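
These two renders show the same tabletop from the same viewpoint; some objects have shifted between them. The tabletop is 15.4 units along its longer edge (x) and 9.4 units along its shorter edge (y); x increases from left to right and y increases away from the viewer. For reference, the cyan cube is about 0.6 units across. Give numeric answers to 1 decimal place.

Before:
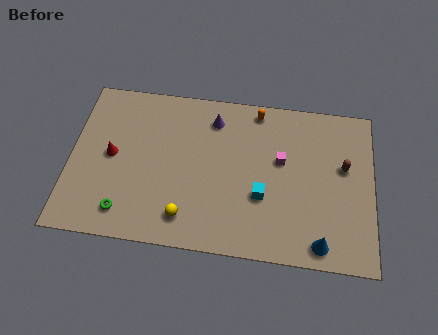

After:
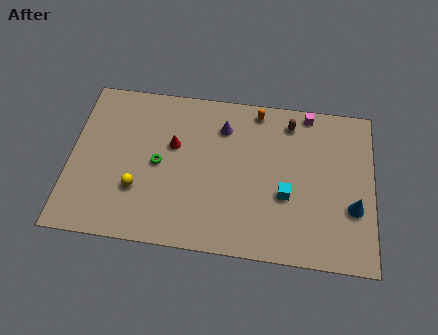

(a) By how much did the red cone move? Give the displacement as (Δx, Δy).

(3.1, 1.0)

The red cone was at about (2.1, 4.8) and moved to about (5.2, 5.8).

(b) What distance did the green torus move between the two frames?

3.4

The green torus moved from about (2.9, 1.6) to (4.5, 4.6), a distance of √(1.6² + 3.0²) ≈ 3.4.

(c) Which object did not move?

the orange capsule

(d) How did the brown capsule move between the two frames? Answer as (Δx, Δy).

(-2.8, 2.3)

From the two frames, the brown capsule sits at roughly (13.9, 5.6) before and (11.1, 7.9) after.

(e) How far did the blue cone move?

2.7

The blue cone was near (12.8, 1.1) before and (14.4, 3.3) after, so it travelled √(1.6² + 2.2²) ≈ 2.7 units.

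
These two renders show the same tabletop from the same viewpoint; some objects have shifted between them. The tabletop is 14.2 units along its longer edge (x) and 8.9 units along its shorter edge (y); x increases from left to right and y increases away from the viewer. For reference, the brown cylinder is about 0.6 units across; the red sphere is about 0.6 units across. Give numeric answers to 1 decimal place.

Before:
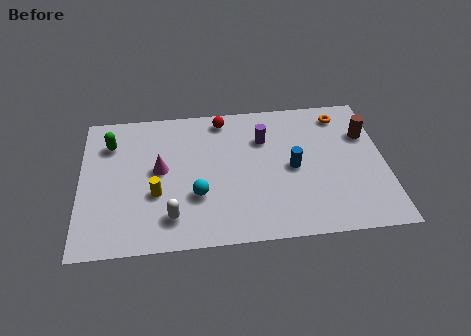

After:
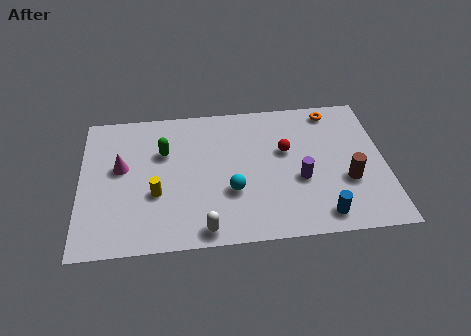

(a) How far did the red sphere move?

3.8

From (6.7, 7.8) to (9.6, 5.4), the red sphere covered √(2.9² + 2.4²) ≈ 3.8 units.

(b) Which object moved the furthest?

the red sphere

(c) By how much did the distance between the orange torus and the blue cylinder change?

+2.6

The distance was about 4.0 in the first image and 6.6 in the second, so they moved 2.6 units further apart.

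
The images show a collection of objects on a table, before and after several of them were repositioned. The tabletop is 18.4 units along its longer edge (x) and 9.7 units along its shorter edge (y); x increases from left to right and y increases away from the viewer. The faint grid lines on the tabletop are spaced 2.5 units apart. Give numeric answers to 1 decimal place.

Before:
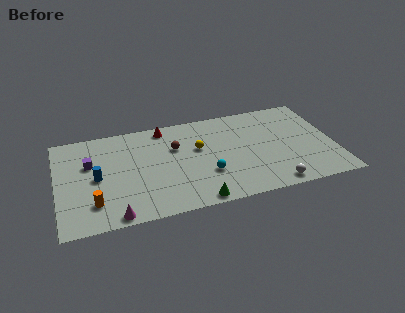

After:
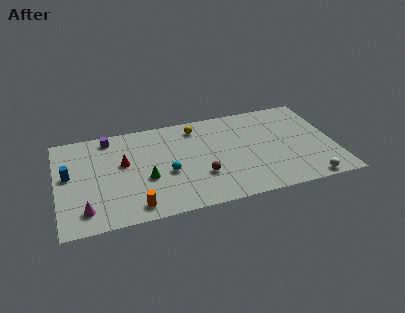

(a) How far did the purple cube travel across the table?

2.7

The purple cube was near (2.2, 6.2) before and (3.6, 8.5) after, so it travelled √(1.4² + 2.3²) ≈ 2.7 units.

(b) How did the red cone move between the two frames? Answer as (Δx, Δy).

(-2.9, -2.9)

From the two frames, the red cone sits at roughly (7.3, 8.6) before and (4.4, 5.7) after.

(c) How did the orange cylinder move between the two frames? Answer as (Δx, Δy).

(2.6, -1.0)

From the two frames, the orange cylinder sits at roughly (2.3, 2.3) before and (4.9, 1.3) after.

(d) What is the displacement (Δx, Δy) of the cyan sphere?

(-2.6, 0.8)

From the two frames, the cyan sphere sits at roughly (9.8, 3.2) before and (7.2, 4.0) after.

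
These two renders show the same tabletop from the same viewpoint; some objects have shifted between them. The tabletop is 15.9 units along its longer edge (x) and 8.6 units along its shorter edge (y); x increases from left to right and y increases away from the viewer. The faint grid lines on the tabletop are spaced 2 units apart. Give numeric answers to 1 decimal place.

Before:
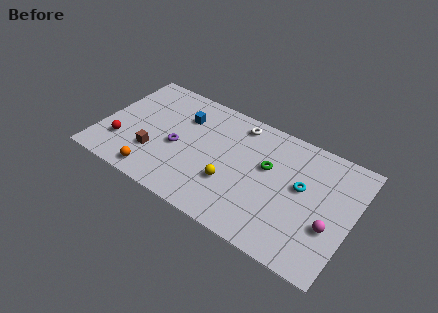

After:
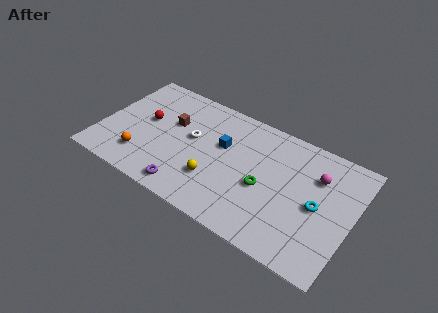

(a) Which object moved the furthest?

the white torus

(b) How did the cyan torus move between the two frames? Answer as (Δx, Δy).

(1.1, -0.8)

The cyan torus started near (12.7, 4.9) and ended near (13.8, 4.1).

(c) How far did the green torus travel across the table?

1.5

The green torus was near (10.5, 5.2) before and (10.5, 3.7) after, so it travelled √(0.0² + 1.5²) ≈ 1.5 units.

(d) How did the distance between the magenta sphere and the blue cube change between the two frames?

-4.3

Before: roughly 10.3 units apart; after: 6.0. That's 4.3 units closer together.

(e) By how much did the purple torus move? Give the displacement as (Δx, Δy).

(1.1, -2.7)

The purple torus started near (4.9, 3.8) and ended near (6.0, 1.1).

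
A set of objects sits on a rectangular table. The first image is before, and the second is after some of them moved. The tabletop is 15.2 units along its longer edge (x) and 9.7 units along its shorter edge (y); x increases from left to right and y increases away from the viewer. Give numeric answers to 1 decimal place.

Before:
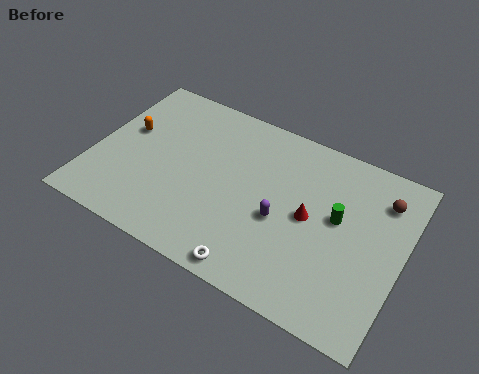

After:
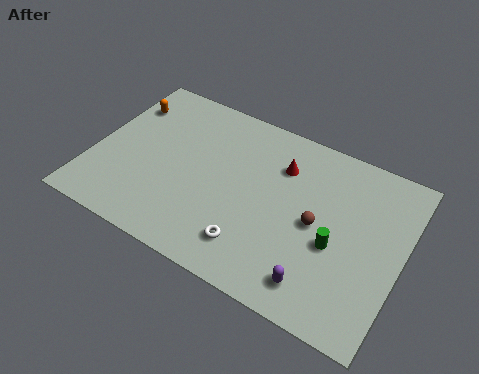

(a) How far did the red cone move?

2.8

The red cone moved from about (10.7, 4.9) to (9.0, 7.1), a distance of √(1.7² + 2.2²) ≈ 2.8.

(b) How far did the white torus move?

1.1

From (8.6, 0.9) to (8.3, 2.0), the white torus covered √(0.3² + 1.1²) ≈ 1.1 units.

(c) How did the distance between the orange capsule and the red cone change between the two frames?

-1.3

The distance was about 9.3 in the first image and 8.0 in the second, so they moved 1.3 units closer together.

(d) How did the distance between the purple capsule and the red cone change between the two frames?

+4.6

They were about 1.5 units apart before and 6.1 after — 4.6 units further apart.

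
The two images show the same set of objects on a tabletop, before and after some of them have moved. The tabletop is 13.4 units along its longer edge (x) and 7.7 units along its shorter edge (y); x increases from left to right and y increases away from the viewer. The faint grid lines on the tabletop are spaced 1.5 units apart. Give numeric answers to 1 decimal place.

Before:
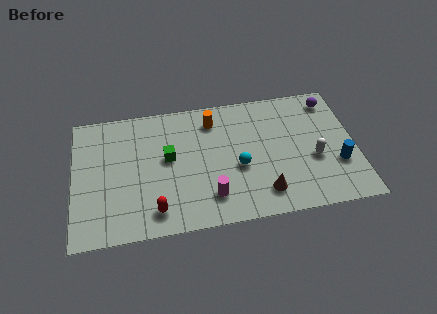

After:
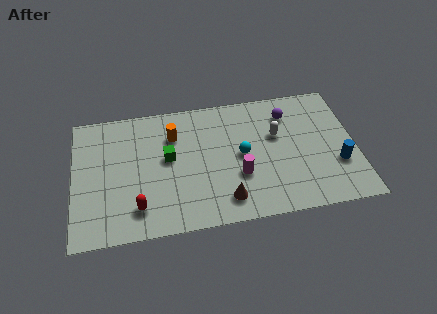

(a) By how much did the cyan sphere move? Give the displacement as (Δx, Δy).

(0.2, 0.7)

The cyan sphere started near (7.8, 3.2) and ended near (8.0, 3.9).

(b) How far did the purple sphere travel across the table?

2.2

The purple sphere was near (12.4, 6.5) before and (10.3, 6.0) after, so it travelled √(2.1² + 0.5²) ≈ 2.2 units.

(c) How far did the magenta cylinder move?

1.7

From (6.4, 1.7) to (7.8, 2.7), the magenta cylinder covered √(1.4² + 1.0²) ≈ 1.7 units.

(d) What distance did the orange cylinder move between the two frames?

2.0

The orange cylinder moved from about (6.7, 6.2) to (4.8, 5.6), a distance of √(1.9² + 0.6²) ≈ 2.0.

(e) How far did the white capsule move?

2.4

From (11.4, 3.1) to (9.7, 4.8), the white capsule covered √(1.7² + 1.7²) ≈ 2.4 units.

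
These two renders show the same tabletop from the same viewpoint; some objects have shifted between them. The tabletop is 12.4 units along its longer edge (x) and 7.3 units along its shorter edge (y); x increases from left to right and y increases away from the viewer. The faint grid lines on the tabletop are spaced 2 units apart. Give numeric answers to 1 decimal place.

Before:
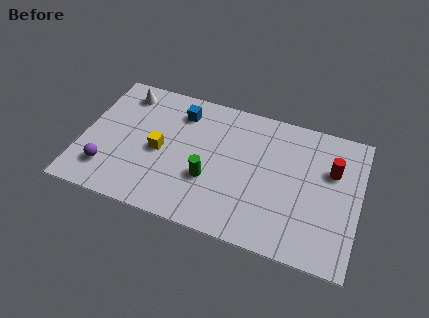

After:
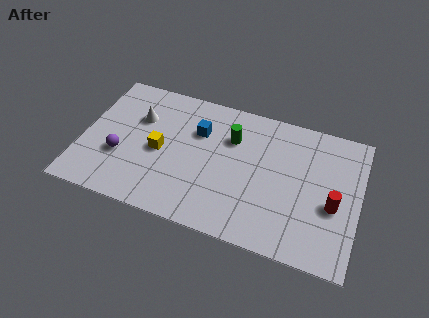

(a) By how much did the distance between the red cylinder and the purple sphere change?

-0.8

Before: roughly 10.3 units apart; after: 9.5. That's 0.8 units closer together.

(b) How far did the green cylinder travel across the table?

2.6

The green cylinder moved from about (5.8, 2.6) to (6.6, 5.1), a distance of √(0.8² + 2.5²) ≈ 2.6.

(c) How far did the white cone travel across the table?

1.4

From (1.6, 6.1) to (2.4, 4.9), the white cone covered √(0.8² + 1.2²) ≈ 1.4 units.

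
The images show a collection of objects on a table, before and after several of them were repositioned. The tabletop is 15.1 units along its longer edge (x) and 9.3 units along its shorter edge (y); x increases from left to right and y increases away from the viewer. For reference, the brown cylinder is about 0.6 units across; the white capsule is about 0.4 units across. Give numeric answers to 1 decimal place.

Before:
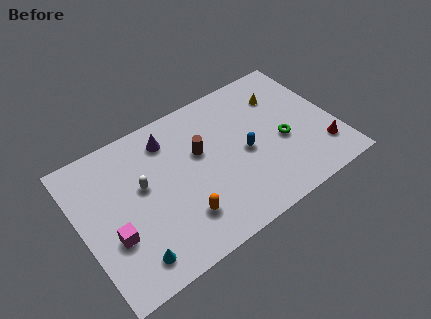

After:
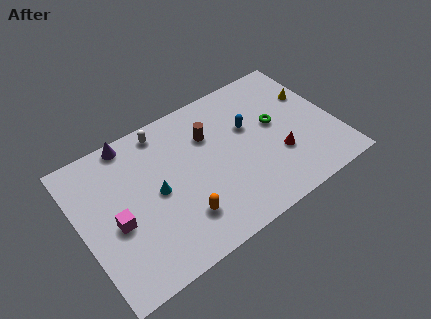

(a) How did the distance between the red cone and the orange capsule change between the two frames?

-2.4

Before: roughly 8.5 units apart; after: 6.1. That's 2.4 units closer together.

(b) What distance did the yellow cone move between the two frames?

1.9

The yellow cone moved from about (12.4, 6.9) to (14.1, 6.1), a distance of √(1.7² + 0.8²) ≈ 1.9.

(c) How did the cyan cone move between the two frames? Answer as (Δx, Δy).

(2.0, 3.1)

From the two frames, the cyan cone sits at roughly (2.4, 1.5) before and (4.4, 4.6) after.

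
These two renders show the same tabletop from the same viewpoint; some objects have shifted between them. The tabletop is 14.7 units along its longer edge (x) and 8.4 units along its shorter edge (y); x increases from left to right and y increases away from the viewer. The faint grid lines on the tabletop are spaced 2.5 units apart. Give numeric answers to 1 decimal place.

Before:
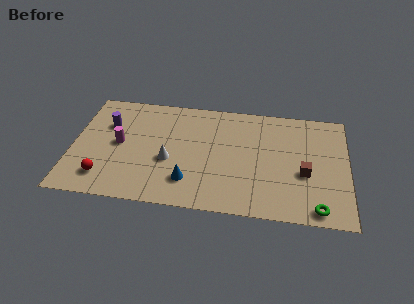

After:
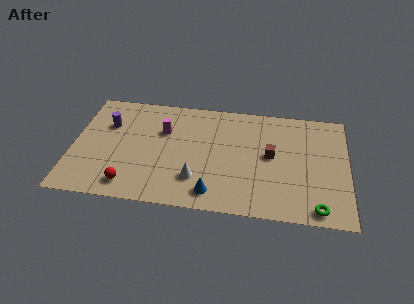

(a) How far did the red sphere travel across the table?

1.5

The red sphere moved from about (1.8, 1.7) to (3.2, 1.3), a distance of √(1.4² + 0.4²) ≈ 1.5.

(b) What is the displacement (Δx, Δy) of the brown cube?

(-1.8, 1.1)

From the two frames, the brown cube sits at roughly (12.4, 3.4) before and (10.6, 4.5) after.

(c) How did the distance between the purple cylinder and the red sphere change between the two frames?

+0.6

The distance was about 4.0 in the first image and 4.6 in the second, so they moved 0.6 units further apart.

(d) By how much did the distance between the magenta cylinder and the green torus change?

-1.6

The distance was about 11.1 in the first image and 9.5 in the second, so they moved 1.6 units closer together.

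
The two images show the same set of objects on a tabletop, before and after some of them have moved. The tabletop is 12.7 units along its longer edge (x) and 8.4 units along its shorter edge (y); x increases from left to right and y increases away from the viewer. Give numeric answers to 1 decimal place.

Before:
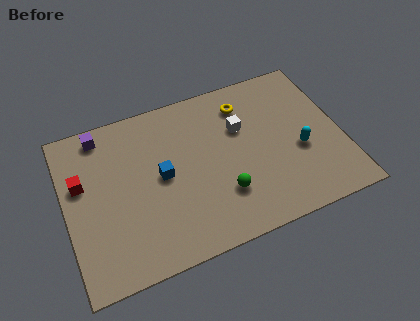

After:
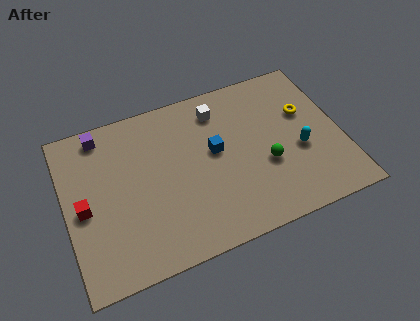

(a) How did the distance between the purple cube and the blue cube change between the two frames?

+1.7

They were about 4.0 units apart before and 5.7 after — 1.7 units further apart.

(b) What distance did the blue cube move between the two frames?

2.5

From (4.4, 4.3) to (6.9, 4.7), the blue cube covered √(2.5² + 0.4²) ≈ 2.5 units.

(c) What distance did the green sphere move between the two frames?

2.2

The green sphere moved from about (7.0, 2.4) to (9.1, 3.2), a distance of √(2.1² + 0.8²) ≈ 2.2.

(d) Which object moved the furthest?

the yellow torus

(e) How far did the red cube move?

1.3

The red cube was near (0.8, 5.2) before and (0.8, 3.9) after, so it travelled √(0.0² + 1.3²) ≈ 1.3 units.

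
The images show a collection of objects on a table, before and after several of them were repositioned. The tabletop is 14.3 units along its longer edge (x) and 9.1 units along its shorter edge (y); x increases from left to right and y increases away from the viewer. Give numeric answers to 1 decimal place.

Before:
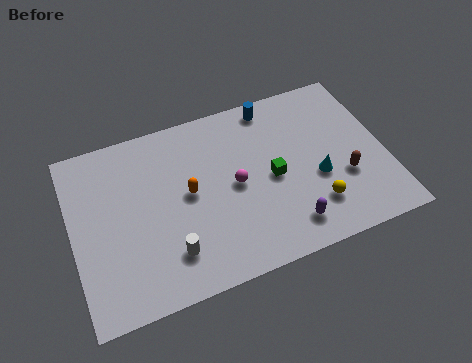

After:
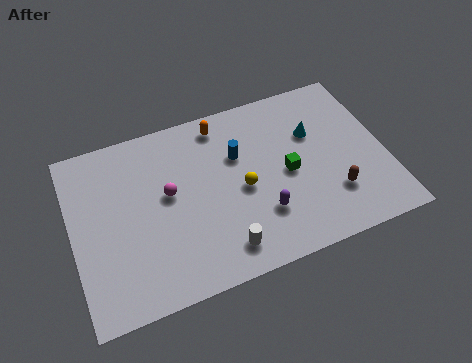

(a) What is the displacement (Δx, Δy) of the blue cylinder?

(-1.8, -2.1)

The blue cylinder started near (9.5, 8.1) and ended near (7.7, 6.0).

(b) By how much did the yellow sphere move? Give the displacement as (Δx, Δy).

(-3.1, 2.0)

From the two frames, the yellow sphere sits at roughly (10.8, 2.2) before and (7.7, 4.2) after.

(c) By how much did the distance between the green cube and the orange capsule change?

+0.7

The distance was about 3.8 in the first image and 4.5 in the second, so they moved 0.7 units further apart.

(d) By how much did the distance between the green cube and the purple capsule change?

-0.5

The distance was about 2.7 in the first image and 2.2 in the second, so they moved 0.5 units closer together.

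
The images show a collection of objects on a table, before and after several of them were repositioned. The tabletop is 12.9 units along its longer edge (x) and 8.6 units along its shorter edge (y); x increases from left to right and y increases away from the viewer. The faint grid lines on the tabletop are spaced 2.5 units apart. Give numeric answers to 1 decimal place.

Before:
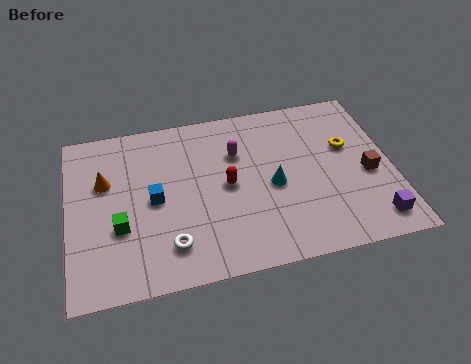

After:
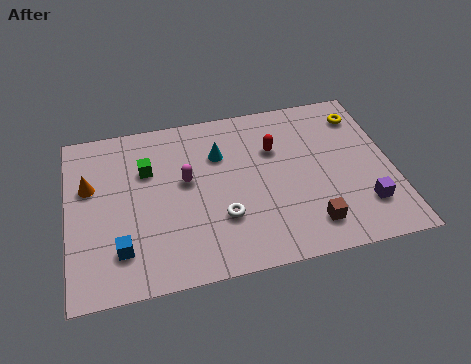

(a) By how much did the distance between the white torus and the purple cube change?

-2.4

Before: roughly 8.0 units apart; after: 5.6. That's 2.4 units closer together.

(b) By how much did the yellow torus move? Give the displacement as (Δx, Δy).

(0.7, 1.6)

The yellow torus started near (11.2, 5.3) and ended near (11.9, 6.9).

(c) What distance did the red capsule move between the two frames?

2.5

The red capsule was near (6.3, 4.3) before and (8.3, 5.8) after, so it travelled √(2.0² + 1.5²) ≈ 2.5 units.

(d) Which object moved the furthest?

the brown cube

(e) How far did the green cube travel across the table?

3.0

From (2.0, 3.1) to (3.2, 5.8), the green cube covered √(1.2² + 2.7²) ≈ 3.0 units.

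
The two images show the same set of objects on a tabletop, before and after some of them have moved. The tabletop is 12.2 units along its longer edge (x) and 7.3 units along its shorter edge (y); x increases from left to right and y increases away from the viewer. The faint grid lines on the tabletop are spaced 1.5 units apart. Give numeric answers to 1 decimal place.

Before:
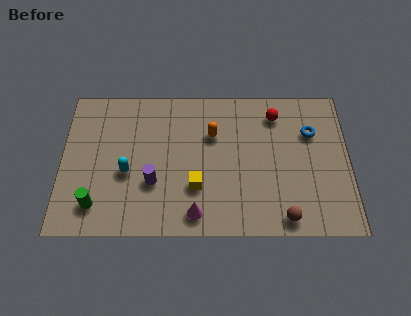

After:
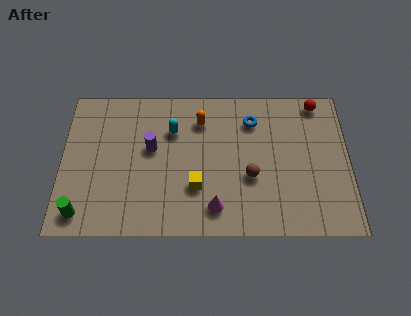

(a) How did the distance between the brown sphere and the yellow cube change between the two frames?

-1.6

They were about 4.0 units apart before and 2.4 after — 1.6 units closer together.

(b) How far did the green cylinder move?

0.7

From (1.5, 1.4) to (0.9, 1.0), the green cylinder covered √(0.6² + 0.4²) ≈ 0.7 units.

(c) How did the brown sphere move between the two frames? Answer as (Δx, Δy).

(-1.4, 2.0)

The brown sphere started near (9.4, 0.8) and ended near (8.0, 2.8).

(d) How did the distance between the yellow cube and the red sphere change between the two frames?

+1.7

The distance was about 5.0 in the first image and 6.7 in the second, so they moved 1.7 units further apart.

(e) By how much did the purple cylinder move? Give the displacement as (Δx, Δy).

(-0.1, 1.7)

The purple cylinder started near (3.9, 2.5) and ended near (3.8, 4.2).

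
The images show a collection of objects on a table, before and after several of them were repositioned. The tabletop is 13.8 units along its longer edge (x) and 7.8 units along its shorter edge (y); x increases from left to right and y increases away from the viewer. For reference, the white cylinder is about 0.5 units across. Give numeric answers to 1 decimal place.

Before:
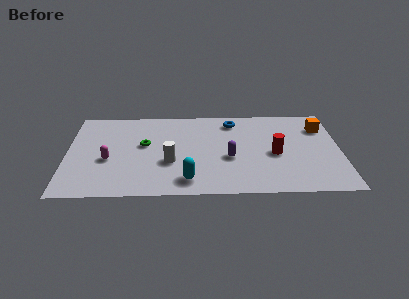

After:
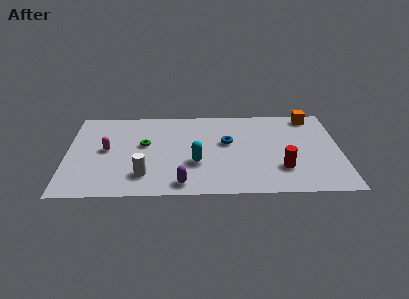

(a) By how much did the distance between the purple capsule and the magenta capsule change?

-1.2

They were about 6.1 units apart before and 4.9 after — 1.2 units closer together.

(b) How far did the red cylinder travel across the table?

1.3

From (10.5, 3.5) to (10.8, 2.2), the red cylinder covered √(0.3² + 1.3²) ≈ 1.3 units.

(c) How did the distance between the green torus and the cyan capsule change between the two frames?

-0.8

The distance was about 3.9 in the first image and 3.1 in the second, so they moved 0.8 units closer together.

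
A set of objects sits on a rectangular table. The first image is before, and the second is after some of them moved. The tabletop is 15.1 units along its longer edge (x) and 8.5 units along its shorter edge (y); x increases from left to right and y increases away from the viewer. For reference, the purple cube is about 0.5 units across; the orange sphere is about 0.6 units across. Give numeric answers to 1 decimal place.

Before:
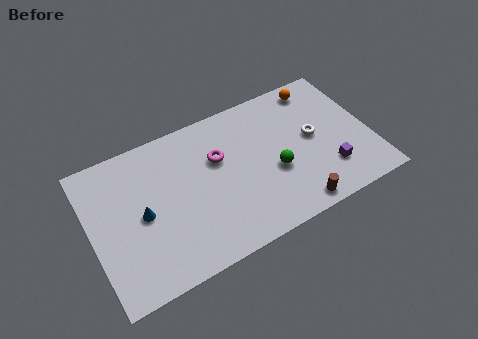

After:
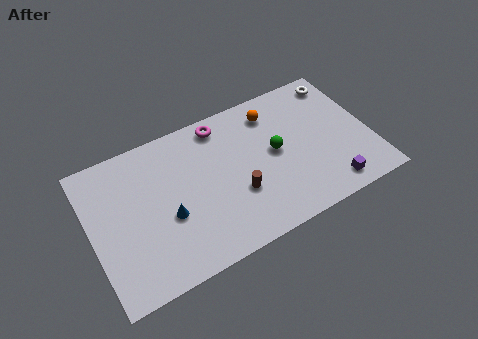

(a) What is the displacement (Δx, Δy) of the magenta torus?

(0.4, 1.9)

From the two frames, the magenta torus sits at roughly (7.0, 5.5) before and (7.4, 7.4) after.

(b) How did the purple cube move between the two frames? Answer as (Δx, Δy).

(-0.1, -1.0)

From the two frames, the purple cube sits at roughly (12.6, 2.2) before and (12.5, 1.2) after.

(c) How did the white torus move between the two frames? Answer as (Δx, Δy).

(1.9, 2.8)

From the two frames, the white torus sits at roughly (12.1, 4.5) before and (14.0, 7.3) after.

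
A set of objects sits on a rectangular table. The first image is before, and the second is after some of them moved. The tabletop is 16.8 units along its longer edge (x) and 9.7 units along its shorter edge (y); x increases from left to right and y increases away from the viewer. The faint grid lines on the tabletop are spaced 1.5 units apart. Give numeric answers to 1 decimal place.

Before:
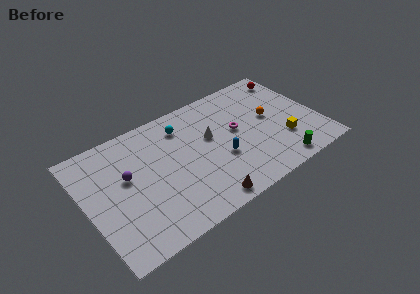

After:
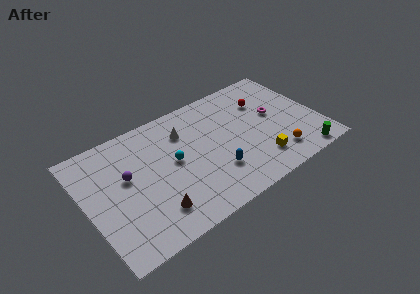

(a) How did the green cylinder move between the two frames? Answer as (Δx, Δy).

(1.7, -0.2)

The green cylinder started near (13.3, 1.1) and ended near (15.0, 0.9).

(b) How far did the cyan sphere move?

2.7

The cyan sphere was near (7.4, 7.7) before and (6.3, 5.2) after, so it travelled √(1.1² + 2.5²) ≈ 2.7 units.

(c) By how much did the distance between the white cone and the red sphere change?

-1.1

The distance was about 7.0 in the first image and 5.9 in the second, so they moved 1.1 units closer together.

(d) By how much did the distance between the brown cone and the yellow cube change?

+1.1

They were about 6.6 units apart before and 7.7 after — 1.1 units further apart.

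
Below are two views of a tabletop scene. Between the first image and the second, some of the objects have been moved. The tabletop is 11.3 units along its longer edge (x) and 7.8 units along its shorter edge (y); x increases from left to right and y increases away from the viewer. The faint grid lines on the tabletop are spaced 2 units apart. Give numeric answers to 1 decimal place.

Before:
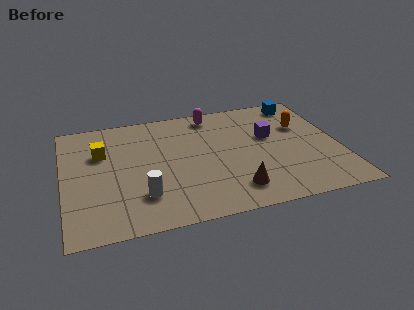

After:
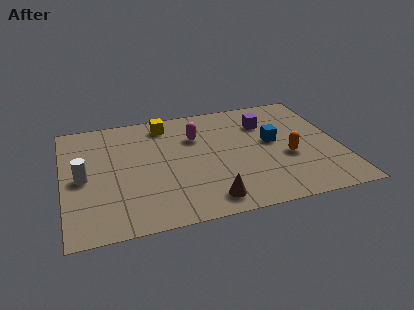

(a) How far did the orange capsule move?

2.2

The orange capsule moved from about (9.9, 5.1) to (9.1, 3.1), a distance of √(0.8² + 2.0²) ≈ 2.2.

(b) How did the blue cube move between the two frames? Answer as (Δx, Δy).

(-1.4, -2.5)

From the two frames, the blue cube sits at roughly (10.0, 6.8) before and (8.6, 4.3) after.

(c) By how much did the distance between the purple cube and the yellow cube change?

-2.7

Before: roughly 6.9 units apart; after: 4.2. That's 2.7 units closer together.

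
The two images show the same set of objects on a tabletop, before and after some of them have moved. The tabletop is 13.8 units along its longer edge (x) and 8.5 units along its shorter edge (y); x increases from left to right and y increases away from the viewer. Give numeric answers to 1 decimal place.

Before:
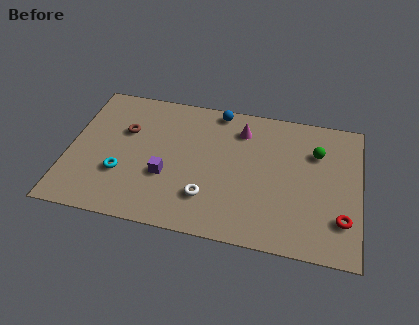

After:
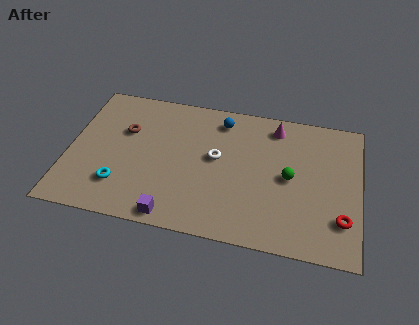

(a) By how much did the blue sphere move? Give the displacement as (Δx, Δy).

(0.2, -0.6)

The blue sphere started near (6.9, 7.7) and ended near (7.1, 7.1).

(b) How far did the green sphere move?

2.2

The green sphere moved from about (11.7, 6.0) to (10.5, 4.2), a distance of √(1.2² + 1.8²) ≈ 2.2.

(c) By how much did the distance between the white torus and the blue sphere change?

-3.1

They were about 5.5 units apart before and 2.4 after — 3.1 units closer together.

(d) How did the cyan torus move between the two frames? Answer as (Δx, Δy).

(0.0, -0.7)

From the two frames, the cyan torus sits at roughly (2.6, 2.8) before and (2.6, 2.1) after.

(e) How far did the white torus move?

2.5

From (6.7, 2.2) to (7.0, 4.7), the white torus covered √(0.3² + 2.5²) ≈ 2.5 units.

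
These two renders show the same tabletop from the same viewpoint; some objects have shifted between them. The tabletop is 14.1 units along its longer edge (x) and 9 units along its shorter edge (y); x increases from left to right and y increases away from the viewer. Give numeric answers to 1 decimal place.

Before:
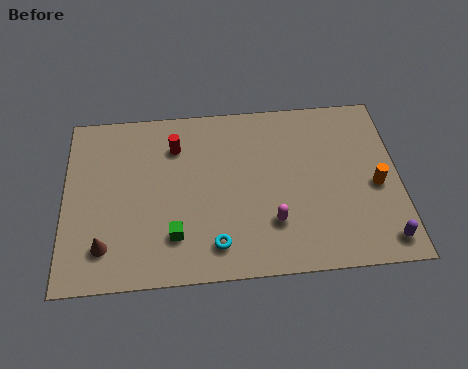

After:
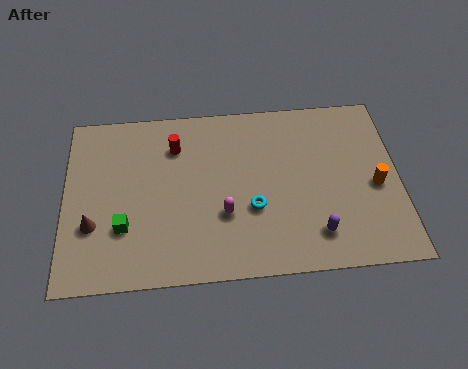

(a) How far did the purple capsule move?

2.9

From (13.3, 1.2) to (10.5, 1.8), the purple capsule covered √(2.8² + 0.6²) ≈ 2.9 units.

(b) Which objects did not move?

the orange cylinder and the red cylinder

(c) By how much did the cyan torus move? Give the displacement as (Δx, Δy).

(1.6, 1.7)

From the two frames, the cyan torus sits at roughly (6.3, 1.6) before and (7.9, 3.3) after.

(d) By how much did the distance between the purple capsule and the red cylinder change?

-2.6

Before: roughly 10.3 units apart; after: 7.7. That's 2.6 units closer together.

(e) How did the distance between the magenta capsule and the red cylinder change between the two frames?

-1.7

They were about 5.9 units apart before and 4.2 after — 1.7 units closer together.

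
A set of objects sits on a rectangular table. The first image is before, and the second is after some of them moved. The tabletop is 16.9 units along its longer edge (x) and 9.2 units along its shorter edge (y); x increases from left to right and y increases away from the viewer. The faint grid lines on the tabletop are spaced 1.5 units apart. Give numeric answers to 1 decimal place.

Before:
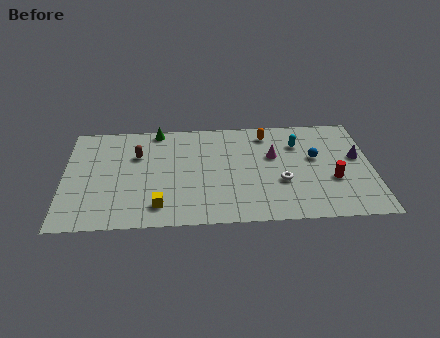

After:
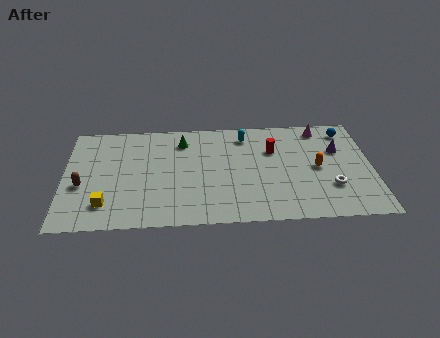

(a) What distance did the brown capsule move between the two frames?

3.9

The brown capsule was near (4.0, 6.2) before and (1.0, 3.7) after, so it travelled √(3.0² + 2.5²) ≈ 3.9 units.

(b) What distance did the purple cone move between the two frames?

1.2

The purple cone moved from about (16.1, 5.3) to (15.1, 6.0), a distance of √(1.0² + 0.7²) ≈ 1.2.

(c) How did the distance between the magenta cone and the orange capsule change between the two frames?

+1.5

They were about 2.0 units apart before and 3.5 after — 1.5 units further apart.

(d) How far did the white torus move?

2.8

The white torus was near (11.9, 3.4) before and (14.6, 2.8) after, so it travelled √(2.7² + 0.6²) ≈ 2.8 units.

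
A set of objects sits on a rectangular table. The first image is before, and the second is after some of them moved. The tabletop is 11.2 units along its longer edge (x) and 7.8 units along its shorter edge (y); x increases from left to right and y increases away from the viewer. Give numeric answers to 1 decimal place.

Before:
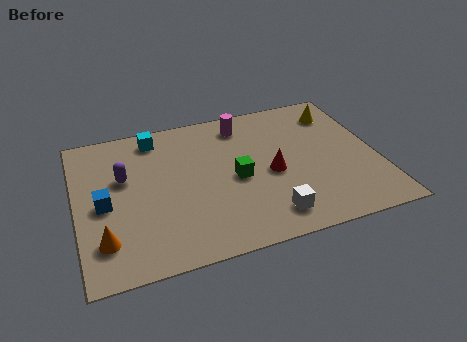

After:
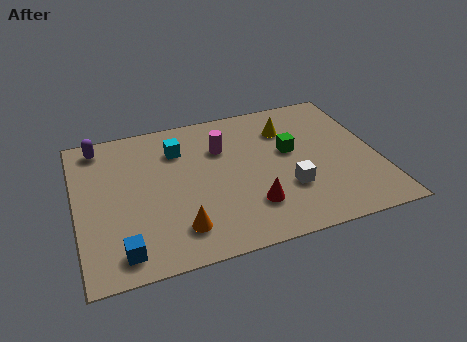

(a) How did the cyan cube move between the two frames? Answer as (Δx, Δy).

(0.8, -0.9)

From the two frames, the cyan cube sits at roughly (3.1, 6.7) before and (3.9, 5.8) after.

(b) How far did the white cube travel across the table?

1.4

The white cube was near (6.9, 1.3) before and (7.7, 2.5) after, so it travelled √(0.8² + 1.2²) ≈ 1.4 units.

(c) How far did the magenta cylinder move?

1.4

From (6.4, 6.5) to (5.5, 5.4), the magenta cylinder covered √(0.9² + 1.1²) ≈ 1.4 units.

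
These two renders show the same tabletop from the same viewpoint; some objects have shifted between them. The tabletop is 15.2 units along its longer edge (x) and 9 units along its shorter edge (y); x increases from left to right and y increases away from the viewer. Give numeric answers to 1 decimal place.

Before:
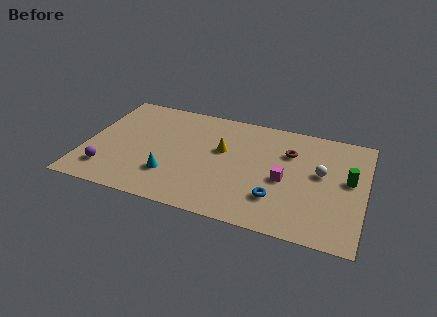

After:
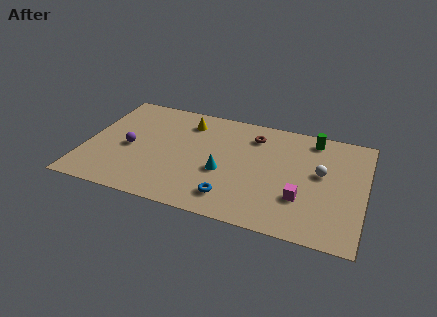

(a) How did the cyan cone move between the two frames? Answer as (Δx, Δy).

(2.8, 1.1)

The cyan cone was at about (4.8, 2.5) and moved to about (7.6, 3.6).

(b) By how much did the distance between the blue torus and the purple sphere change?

-2.9

The distance was about 9.2 in the first image and 6.3 in the second, so they moved 2.9 units closer together.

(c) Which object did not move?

the white sphere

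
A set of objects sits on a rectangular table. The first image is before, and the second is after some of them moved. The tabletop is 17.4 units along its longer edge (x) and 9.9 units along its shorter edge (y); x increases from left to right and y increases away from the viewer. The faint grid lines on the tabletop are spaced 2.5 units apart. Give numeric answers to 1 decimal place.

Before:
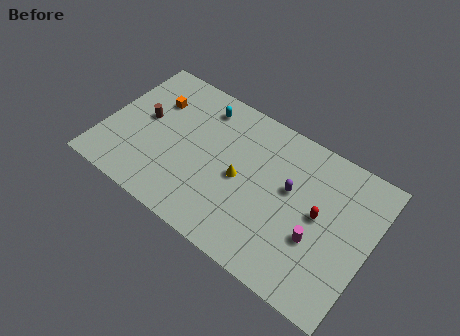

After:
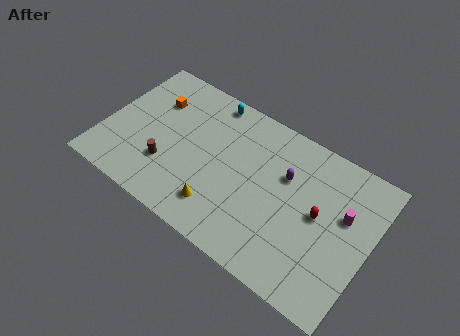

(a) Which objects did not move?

the red capsule and the orange cube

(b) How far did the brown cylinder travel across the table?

3.1

From (2.4, 5.4) to (4.4, 3.0), the brown cylinder covered √(2.0² + 2.4²) ≈ 3.1 units.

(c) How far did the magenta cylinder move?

2.9

The magenta cylinder was near (14.2, 3.6) before and (15.6, 6.1) after, so it travelled √(1.4² + 2.5²) ≈ 2.9 units.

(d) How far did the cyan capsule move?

0.8

The cyan capsule was near (5.8, 8.2) before and (6.2, 8.9) after, so it travelled √(0.4² + 0.7²) ≈ 0.8 units.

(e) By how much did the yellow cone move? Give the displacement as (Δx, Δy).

(-0.9, -2.6)

From the two frames, the yellow cone sits at roughly (9.0, 4.7) before and (8.1, 2.1) after.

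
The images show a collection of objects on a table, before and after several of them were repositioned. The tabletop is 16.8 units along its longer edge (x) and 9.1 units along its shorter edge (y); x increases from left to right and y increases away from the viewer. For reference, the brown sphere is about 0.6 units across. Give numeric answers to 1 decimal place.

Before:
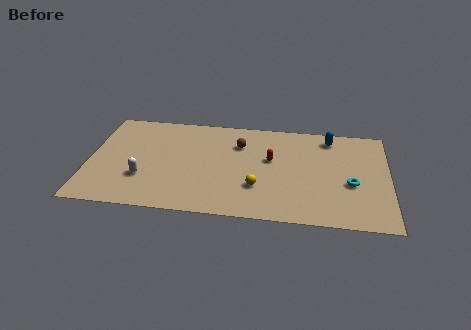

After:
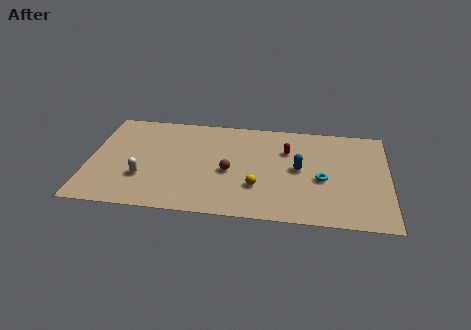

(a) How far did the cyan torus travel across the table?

1.6

The cyan torus was near (14.7, 3.7) before and (13.1, 3.9) after, so it travelled √(1.6² + 0.2²) ≈ 1.6 units.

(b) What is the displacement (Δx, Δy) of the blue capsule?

(-1.7, -3.1)

The blue capsule was at about (13.5, 7.8) and moved to about (11.8, 4.7).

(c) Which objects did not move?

the white capsule and the yellow sphere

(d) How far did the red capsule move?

1.3

The red capsule was near (10.2, 5.4) before and (11.1, 6.3) after, so it travelled √(0.9² + 0.9²) ≈ 1.3 units.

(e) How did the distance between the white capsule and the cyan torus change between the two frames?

-1.6

The distance was about 11.6 in the first image and 10.0 in the second, so they moved 1.6 units closer together.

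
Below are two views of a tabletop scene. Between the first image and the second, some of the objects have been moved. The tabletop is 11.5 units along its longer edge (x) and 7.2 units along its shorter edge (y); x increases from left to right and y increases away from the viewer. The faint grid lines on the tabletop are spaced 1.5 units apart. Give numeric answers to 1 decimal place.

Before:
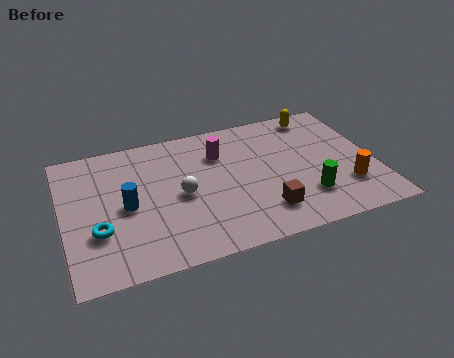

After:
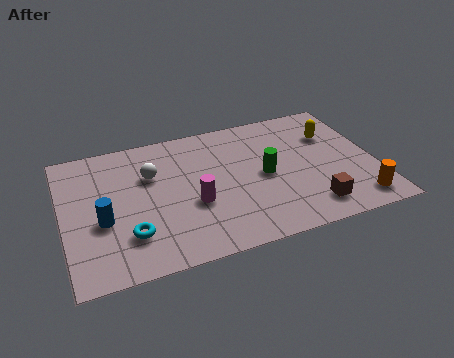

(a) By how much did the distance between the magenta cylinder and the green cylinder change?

-1.6

They were about 4.4 units apart before and 2.8 after — 1.6 units closer together.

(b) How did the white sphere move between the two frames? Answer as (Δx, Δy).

(-1.0, 1.4)

From the two frames, the white sphere sits at roughly (4.3, 3.4) before and (3.3, 4.8) after.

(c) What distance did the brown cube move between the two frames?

1.7

The brown cube moved from about (7.2, 1.6) to (8.9, 1.3), a distance of √(1.7² + 0.3²) ≈ 1.7.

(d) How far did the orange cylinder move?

0.9

The orange cylinder moved from about (10.3, 2.0) to (10.6, 1.1), a distance of √(0.3² + 0.9²) ≈ 0.9.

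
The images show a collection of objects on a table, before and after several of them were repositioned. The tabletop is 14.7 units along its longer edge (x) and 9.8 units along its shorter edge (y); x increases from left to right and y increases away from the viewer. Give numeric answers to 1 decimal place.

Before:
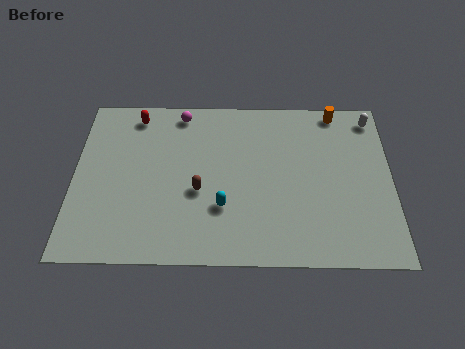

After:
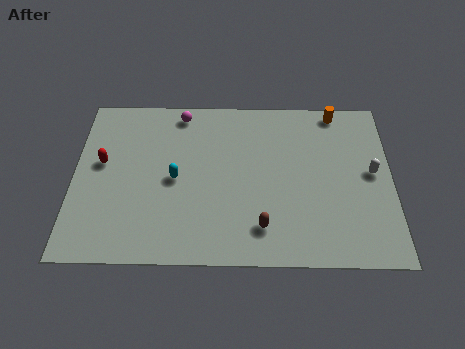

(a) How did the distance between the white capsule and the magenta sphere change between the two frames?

+0.6

The distance was about 9.0 in the first image and 9.6 in the second, so they moved 0.6 units further apart.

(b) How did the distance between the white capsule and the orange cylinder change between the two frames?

+2.3

They were about 1.7 units apart before and 4.0 after — 2.3 units further apart.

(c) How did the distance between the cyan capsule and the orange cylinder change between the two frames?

+0.7

They were about 7.9 units apart before and 8.6 after — 0.7 units further apart.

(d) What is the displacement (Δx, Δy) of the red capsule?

(-1.5, -2.9)

The red capsule was at about (2.8, 8.5) and moved to about (1.3, 5.6).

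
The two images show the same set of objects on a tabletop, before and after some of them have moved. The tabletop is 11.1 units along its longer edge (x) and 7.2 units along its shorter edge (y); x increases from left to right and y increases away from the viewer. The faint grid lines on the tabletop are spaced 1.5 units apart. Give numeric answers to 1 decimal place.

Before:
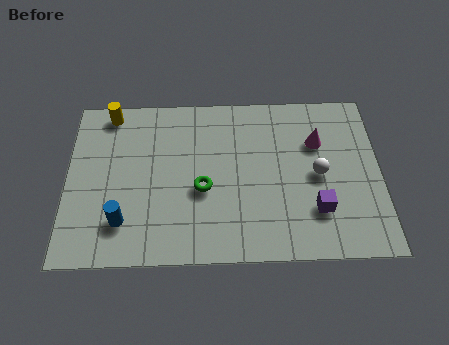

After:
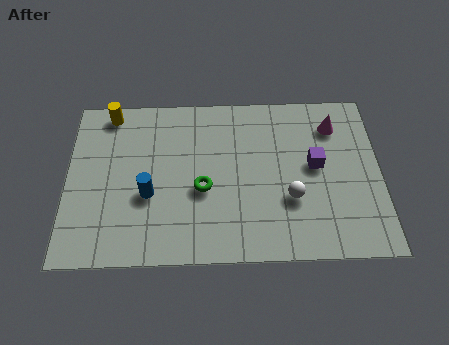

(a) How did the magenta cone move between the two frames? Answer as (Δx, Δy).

(0.6, 0.7)

The magenta cone was at about (8.9, 4.9) and moved to about (9.5, 5.6).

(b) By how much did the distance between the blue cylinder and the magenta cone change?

-0.4

They were about 7.6 units apart before and 7.2 after — 0.4 units closer together.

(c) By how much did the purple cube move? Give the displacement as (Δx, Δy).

(0.0, 1.9)

The purple cube was at about (8.8, 2.0) and moved to about (8.8, 3.9).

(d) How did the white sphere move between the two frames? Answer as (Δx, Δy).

(-1.0, -1.0)

The white sphere started near (8.9, 3.5) and ended near (7.9, 2.5).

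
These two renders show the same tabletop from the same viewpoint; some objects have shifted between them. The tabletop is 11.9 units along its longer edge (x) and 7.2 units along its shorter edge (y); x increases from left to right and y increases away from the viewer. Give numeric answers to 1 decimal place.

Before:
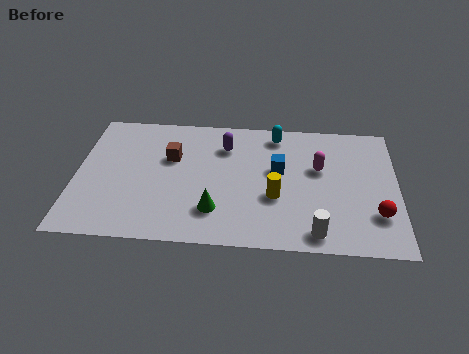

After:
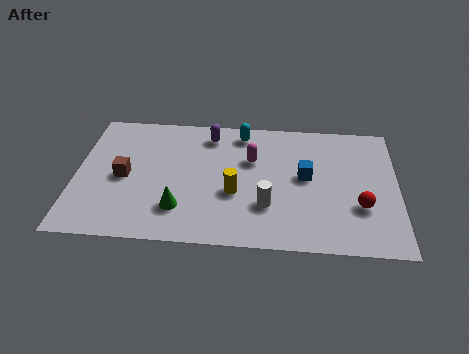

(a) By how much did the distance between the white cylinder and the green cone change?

-0.6

Before: roughly 3.8 units apart; after: 3.2. That's 0.6 units closer together.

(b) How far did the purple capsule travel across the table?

0.8

The purple capsule was near (5.5, 5.4) before and (4.9, 6.0) after, so it travelled √(0.6² + 0.6²) ≈ 0.8 units.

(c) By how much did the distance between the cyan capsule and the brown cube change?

+0.9

They were about 4.2 units apart before and 5.1 after — 0.9 units further apart.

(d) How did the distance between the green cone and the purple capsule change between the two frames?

+0.7

They were about 3.6 units apart before and 4.3 after — 0.7 units further apart.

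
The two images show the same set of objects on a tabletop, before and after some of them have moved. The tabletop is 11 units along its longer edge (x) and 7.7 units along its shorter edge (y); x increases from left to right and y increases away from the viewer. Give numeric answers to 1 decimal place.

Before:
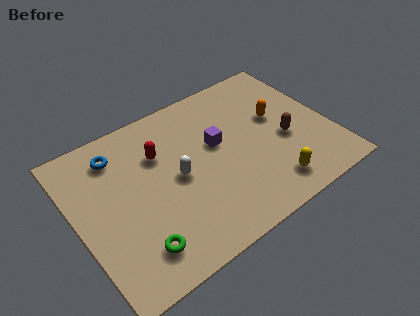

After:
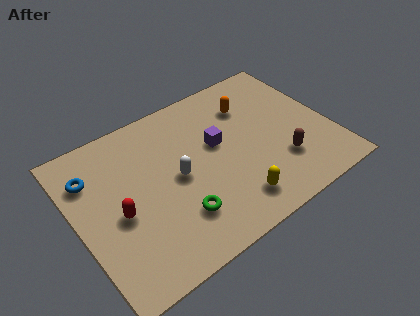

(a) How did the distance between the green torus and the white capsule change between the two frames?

-1.4

They were about 3.2 units apart before and 1.8 after — 1.4 units closer together.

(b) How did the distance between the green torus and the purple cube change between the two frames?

-1.8

The distance was about 5.1 in the first image and 3.3 in the second, so they moved 1.8 units closer together.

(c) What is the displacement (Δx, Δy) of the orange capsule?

(-1.0, 1.2)

From the two frames, the orange capsule sits at roughly (8.9, 4.5) before and (7.9, 5.7) after.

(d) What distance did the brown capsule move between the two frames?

1.1

The brown capsule moved from about (9.0, 3.2) to (8.6, 2.2), a distance of √(0.4² + 1.0²) ≈ 1.1.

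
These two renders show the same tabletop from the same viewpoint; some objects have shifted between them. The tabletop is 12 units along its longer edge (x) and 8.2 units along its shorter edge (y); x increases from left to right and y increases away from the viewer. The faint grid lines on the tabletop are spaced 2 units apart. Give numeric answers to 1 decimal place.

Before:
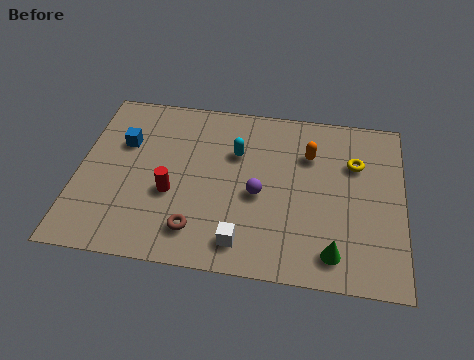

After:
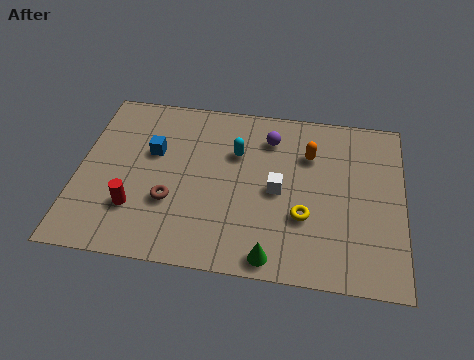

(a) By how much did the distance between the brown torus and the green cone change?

-0.7

They were about 5.0 units apart before and 4.3 after — 0.7 units closer together.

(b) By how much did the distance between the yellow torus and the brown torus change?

-2.1

The distance was about 7.0 in the first image and 4.9 in the second, so they moved 2.1 units closer together.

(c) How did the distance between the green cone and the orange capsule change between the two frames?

+0.5

The distance was about 4.6 in the first image and 5.1 in the second, so they moved 0.5 units further apart.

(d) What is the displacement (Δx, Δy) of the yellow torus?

(-1.8, -2.8)

The yellow torus was at about (10.2, 5.6) and moved to about (8.4, 2.8).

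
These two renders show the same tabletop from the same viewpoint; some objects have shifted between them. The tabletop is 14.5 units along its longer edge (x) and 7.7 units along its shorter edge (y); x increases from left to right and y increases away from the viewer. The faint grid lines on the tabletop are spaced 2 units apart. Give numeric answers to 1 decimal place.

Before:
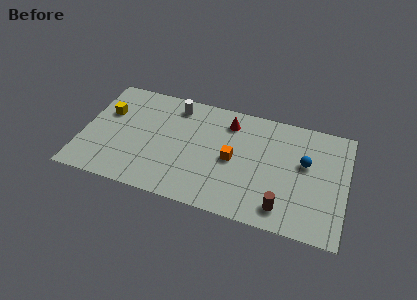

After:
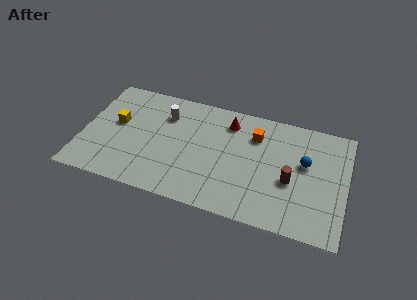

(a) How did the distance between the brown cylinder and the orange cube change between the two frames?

-0.5

They were about 3.8 units apart before and 3.3 after — 0.5 units closer together.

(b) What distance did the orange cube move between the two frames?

2.3

The orange cube moved from about (8.3, 3.7) to (9.4, 5.7), a distance of √(1.1² + 2.0²) ≈ 2.3.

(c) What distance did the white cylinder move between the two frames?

0.9

The white cylinder moved from about (4.9, 6.5) to (4.4, 5.7), a distance of √(0.5² + 0.8²) ≈ 0.9.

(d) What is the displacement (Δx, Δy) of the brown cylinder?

(0.3, 1.9)

From the two frames, the brown cylinder sits at roughly (11.2, 1.3) before and (11.5, 3.2) after.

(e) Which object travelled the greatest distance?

the orange cube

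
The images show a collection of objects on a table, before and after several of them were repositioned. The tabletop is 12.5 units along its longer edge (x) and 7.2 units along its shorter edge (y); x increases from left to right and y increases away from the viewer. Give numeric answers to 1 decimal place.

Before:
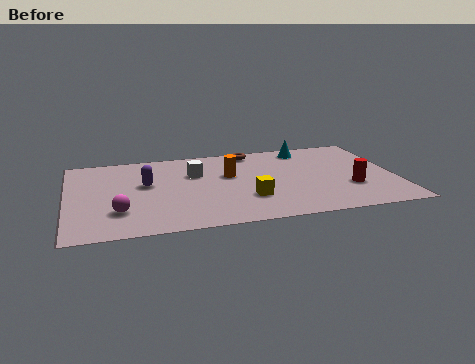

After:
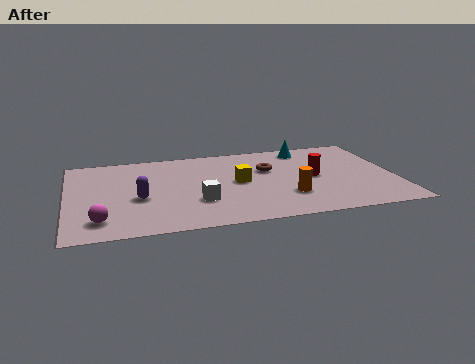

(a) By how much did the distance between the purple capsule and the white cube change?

+0.3

Before: roughly 2.0 units apart; after: 2.3. That's 0.3 units further apart.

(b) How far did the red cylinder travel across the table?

1.8

The red cylinder was near (10.7, 2.4) before and (9.4, 3.6) after, so it travelled √(1.3² + 1.2²) ≈ 1.8 units.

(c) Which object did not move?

the cyan cone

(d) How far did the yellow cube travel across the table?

1.5

From (6.8, 2.2) to (6.5, 3.7), the yellow cube covered √(0.3² + 1.5²) ≈ 1.5 units.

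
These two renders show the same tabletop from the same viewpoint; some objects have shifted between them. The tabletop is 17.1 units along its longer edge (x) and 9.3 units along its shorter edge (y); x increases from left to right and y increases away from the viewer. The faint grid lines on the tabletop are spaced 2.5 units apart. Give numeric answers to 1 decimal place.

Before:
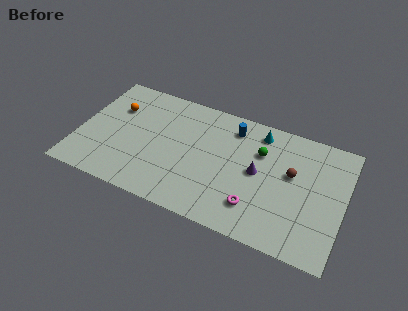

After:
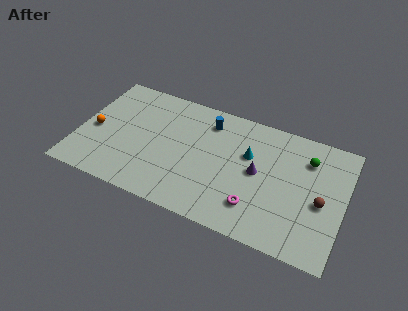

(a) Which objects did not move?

the magenta torus and the purple cone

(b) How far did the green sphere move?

3.1

The green sphere was near (11.6, 6.4) before and (14.6, 7.0) after, so it travelled √(3.0² + 0.6²) ≈ 3.1 units.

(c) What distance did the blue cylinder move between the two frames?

1.6

The blue cylinder was near (9.7, 7.6) before and (8.1, 7.5) after, so it travelled √(1.6² + 0.1²) ≈ 1.6 units.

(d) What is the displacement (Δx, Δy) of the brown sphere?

(2.0, -1.4)

The brown sphere started near (13.7, 5.5) and ended near (15.7, 4.1).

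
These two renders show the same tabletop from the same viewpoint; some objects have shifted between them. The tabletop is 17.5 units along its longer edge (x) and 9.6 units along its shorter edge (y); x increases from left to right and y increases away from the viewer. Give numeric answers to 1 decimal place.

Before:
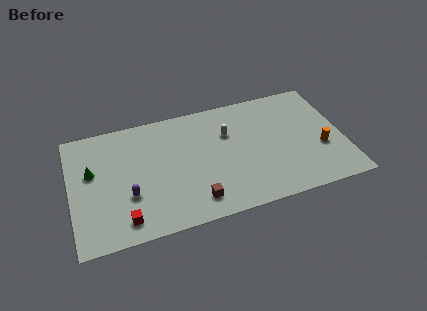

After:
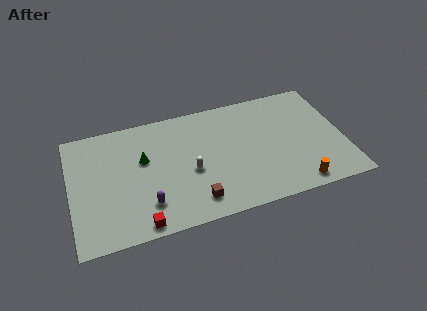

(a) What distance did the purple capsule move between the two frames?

1.5

The purple capsule moved from about (3.6, 3.3) to (4.7, 2.3), a distance of √(1.1² + 1.0²) ≈ 1.5.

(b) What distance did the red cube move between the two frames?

1.2

The red cube moved from about (3.2, 1.5) to (4.2, 0.9), a distance of √(1.0² + 0.6²) ≈ 1.2.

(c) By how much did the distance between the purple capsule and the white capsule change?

-3.9

They were about 7.3 units apart before and 3.4 after — 3.9 units closer together.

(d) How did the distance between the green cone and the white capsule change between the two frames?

-5.4

Before: roughly 8.8 units apart; after: 3.4. That's 5.4 units closer together.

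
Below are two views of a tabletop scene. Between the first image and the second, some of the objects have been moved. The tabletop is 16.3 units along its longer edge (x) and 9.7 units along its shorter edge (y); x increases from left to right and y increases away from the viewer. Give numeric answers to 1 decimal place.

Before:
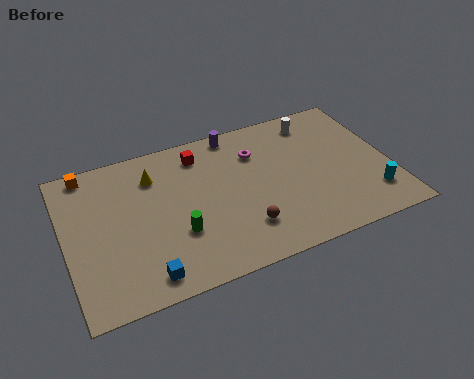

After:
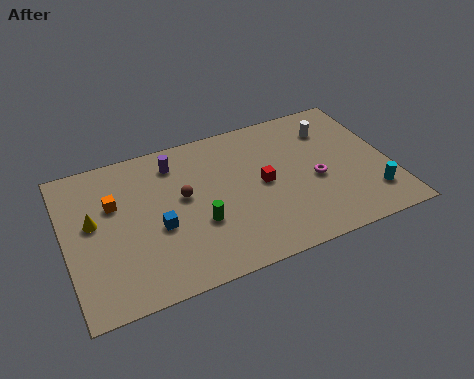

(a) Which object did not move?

the cyan cylinder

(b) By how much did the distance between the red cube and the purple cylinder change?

+3.1

Before: roughly 2.1 units apart; after: 5.2. That's 3.1 units further apart.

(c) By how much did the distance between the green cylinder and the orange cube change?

-1.9

They were about 6.8 units apart before and 4.9 after — 1.9 units closer together.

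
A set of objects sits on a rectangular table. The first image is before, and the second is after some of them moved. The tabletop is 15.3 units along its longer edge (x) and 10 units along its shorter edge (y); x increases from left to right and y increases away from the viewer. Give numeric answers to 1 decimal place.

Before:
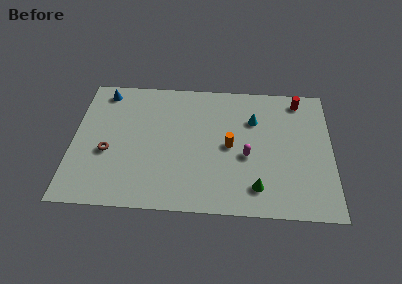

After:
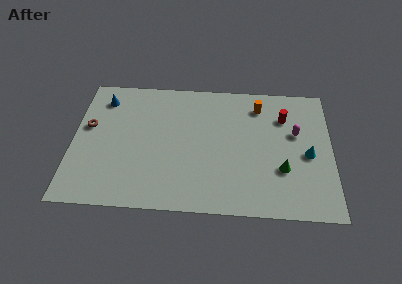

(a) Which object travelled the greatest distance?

the cyan cone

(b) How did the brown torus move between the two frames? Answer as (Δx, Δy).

(-1.2, 1.9)

The brown torus was at about (2.1, 4.0) and moved to about (0.9, 5.9).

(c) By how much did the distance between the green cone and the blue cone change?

+0.3

Before: roughly 11.4 units apart; after: 11.7. That's 0.3 units further apart.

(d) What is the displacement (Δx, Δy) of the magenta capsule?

(2.9, 1.9)

The magenta capsule started near (10.3, 4.2) and ended near (13.2, 6.1).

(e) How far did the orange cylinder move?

3.6

From (9.3, 4.9) to (11.0, 8.1), the orange cylinder covered √(1.7² + 3.2²) ≈ 3.6 units.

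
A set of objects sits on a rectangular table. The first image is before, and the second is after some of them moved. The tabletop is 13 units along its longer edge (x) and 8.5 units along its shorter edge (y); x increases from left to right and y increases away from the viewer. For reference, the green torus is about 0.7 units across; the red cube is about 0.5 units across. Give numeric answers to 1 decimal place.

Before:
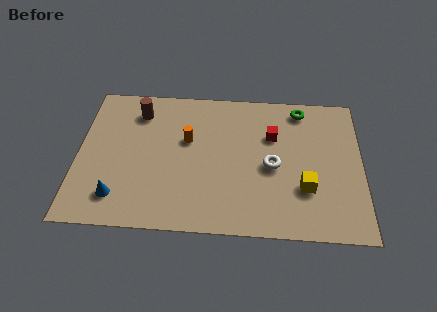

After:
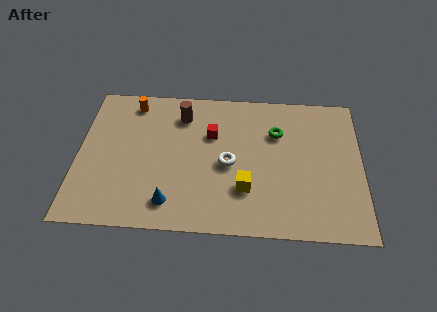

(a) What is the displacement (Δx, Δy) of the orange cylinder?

(-2.6, 2.1)

The orange cylinder was at about (5.0, 5.2) and moved to about (2.4, 7.3).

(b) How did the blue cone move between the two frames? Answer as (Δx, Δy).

(2.4, -0.2)

From the two frames, the blue cone sits at roughly (1.9, 1.7) before and (4.3, 1.5) after.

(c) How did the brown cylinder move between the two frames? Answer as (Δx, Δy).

(2.0, -0.1)

The brown cylinder started near (2.7, 6.8) and ended near (4.7, 6.7).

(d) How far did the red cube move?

2.8

The red cube was near (8.9, 5.7) before and (6.1, 5.6) after, so it travelled √(2.8² + 0.1²) ≈ 2.8 units.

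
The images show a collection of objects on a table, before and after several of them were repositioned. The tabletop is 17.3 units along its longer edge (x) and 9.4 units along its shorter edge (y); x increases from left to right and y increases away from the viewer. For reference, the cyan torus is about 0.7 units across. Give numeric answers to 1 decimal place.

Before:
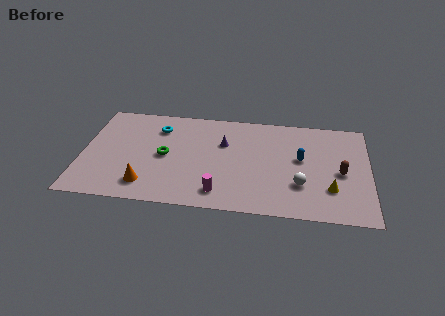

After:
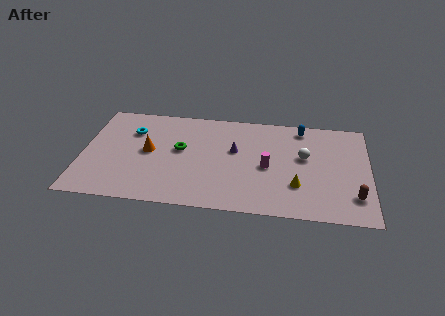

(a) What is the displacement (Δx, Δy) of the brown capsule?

(0.8, -2.1)

The brown capsule was at about (15.6, 4.3) and moved to about (16.4, 2.2).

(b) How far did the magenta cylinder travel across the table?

3.9

From (8.4, 1.6) to (11.2, 4.3), the magenta cylinder covered √(2.8² + 2.7²) ≈ 3.9 units.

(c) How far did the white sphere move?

2.6

The white sphere moved from about (13.2, 2.9) to (13.4, 5.5), a distance of √(0.2² + 2.6²) ≈ 2.6.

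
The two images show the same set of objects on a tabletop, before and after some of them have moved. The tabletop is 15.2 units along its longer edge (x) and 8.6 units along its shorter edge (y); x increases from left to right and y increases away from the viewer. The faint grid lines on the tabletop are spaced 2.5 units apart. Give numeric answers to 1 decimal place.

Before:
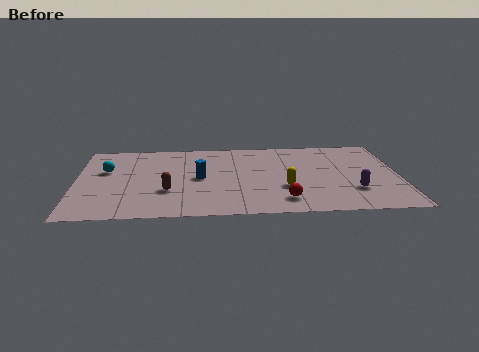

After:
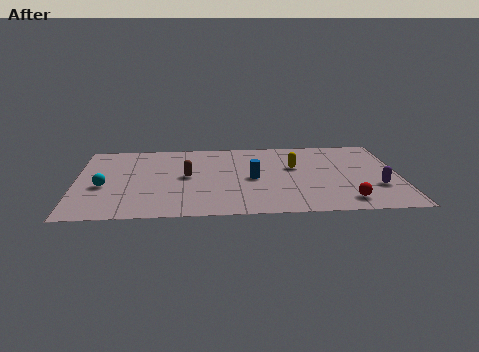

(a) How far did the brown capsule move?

1.8

The brown capsule moved from about (4.3, 2.9) to (5.2, 4.5), a distance of √(0.9² + 1.6²) ≈ 1.8.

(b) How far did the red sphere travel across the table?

2.9

The red sphere was near (9.7, 1.6) before and (12.6, 1.4) after, so it travelled √(2.9² + 0.2²) ≈ 2.9 units.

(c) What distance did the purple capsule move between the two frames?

1.1

From (13.0, 2.5) to (14.1, 2.8), the purple capsule covered √(1.1² + 0.3²) ≈ 1.1 units.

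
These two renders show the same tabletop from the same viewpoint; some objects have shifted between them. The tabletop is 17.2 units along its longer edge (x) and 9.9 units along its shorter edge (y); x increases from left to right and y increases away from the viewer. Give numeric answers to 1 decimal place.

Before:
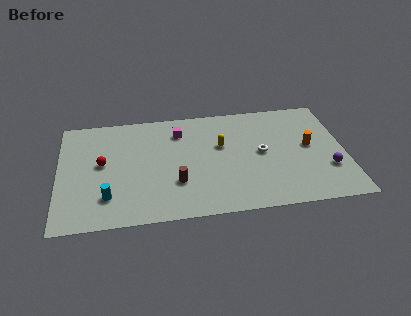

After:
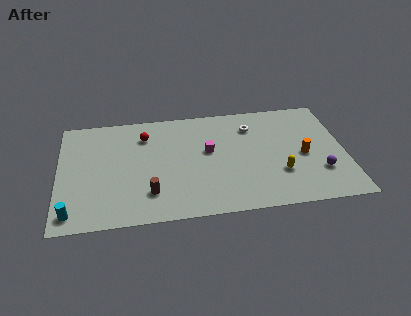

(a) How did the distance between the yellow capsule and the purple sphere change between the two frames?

-4.6

They were about 7.0 units apart before and 2.4 after — 4.6 units closer together.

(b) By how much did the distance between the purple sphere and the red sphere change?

-2.3

They were about 13.7 units apart before and 11.4 after — 2.3 units closer together.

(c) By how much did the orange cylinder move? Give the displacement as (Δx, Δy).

(-0.4, -0.8)

The orange cylinder started near (15.1, 5.3) and ended near (14.7, 4.5).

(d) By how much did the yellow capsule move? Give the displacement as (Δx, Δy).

(3.4, -3.0)

From the two frames, the yellow capsule sits at roughly (9.8, 6.1) before and (13.2, 3.1) after.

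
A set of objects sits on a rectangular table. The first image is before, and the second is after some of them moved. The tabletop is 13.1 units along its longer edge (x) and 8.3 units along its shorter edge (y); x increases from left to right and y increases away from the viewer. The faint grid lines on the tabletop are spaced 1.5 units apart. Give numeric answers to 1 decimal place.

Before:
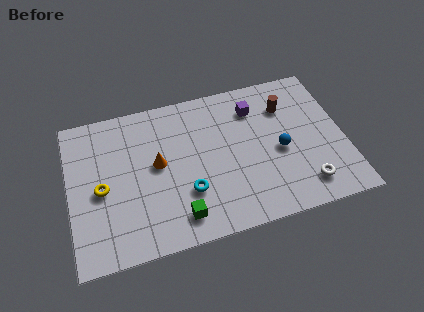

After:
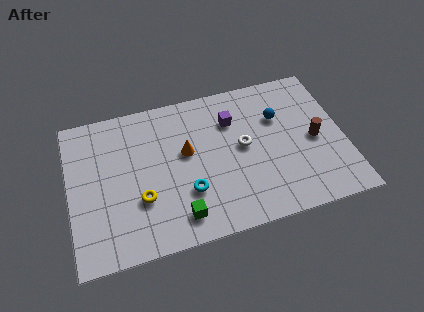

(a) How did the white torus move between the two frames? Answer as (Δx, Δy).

(-2.7, 2.9)

From the two frames, the white torus sits at roughly (11.0, 1.5) before and (8.3, 4.4) after.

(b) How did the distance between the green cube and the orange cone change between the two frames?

+0.3

The distance was about 3.2 in the first image and 3.5 in the second, so they moved 0.3 units further apart.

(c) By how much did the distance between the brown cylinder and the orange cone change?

-0.3

The distance was about 6.5 in the first image and 6.2 in the second, so they moved 0.3 units closer together.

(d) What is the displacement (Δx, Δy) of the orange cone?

(1.4, 0.3)

From the two frames, the orange cone sits at roughly (4.2, 4.5) before and (5.6, 4.8) after.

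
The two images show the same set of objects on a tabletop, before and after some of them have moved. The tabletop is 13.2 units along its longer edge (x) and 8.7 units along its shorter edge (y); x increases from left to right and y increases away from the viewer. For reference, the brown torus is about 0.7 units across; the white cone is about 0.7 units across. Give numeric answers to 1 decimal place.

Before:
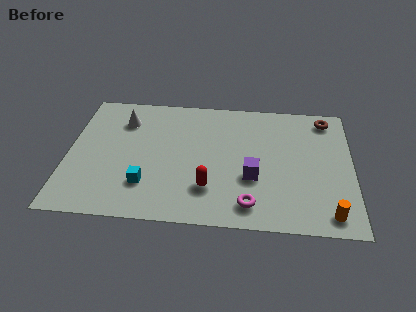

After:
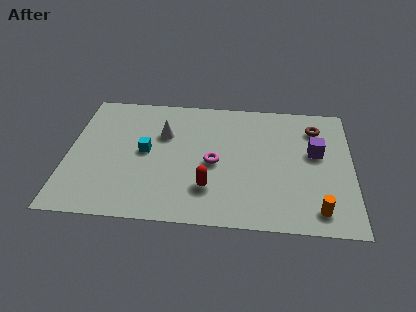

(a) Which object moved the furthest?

the purple cube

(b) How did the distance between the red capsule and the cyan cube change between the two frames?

+0.8

The distance was about 2.9 in the first image and 3.7 in the second, so they moved 0.8 units further apart.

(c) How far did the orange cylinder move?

0.5

From (12.1, 1.1) to (11.6, 1.3), the orange cylinder covered √(0.5² + 0.2²) ≈ 0.5 units.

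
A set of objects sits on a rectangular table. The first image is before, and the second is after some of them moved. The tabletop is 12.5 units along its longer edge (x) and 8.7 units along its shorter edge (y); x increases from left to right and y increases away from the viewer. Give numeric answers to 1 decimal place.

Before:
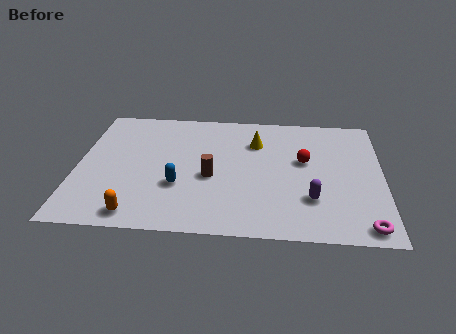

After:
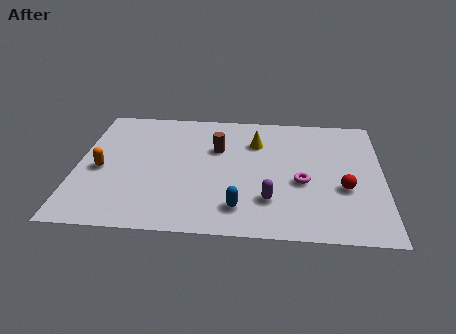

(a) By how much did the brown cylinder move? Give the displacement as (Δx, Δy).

(0.2, 2.0)

The brown cylinder started near (5.5, 3.7) and ended near (5.7, 5.7).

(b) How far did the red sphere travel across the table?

2.4

From (9.3, 5.1) to (10.9, 3.3), the red sphere covered √(1.6² + 1.8²) ≈ 2.4 units.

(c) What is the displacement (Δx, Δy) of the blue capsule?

(2.5, -1.3)

The blue capsule started near (4.2, 3.0) and ended near (6.7, 1.7).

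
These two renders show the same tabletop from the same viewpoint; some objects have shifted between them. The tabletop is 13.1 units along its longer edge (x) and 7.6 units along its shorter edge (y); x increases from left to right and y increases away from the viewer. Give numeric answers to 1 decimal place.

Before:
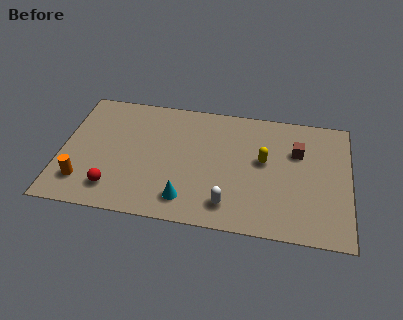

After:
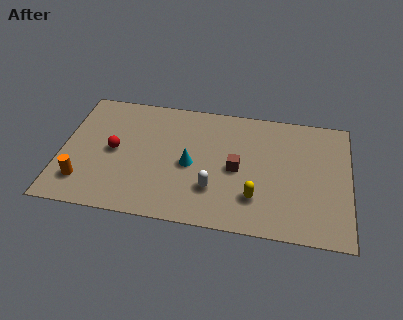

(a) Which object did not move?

the orange cylinder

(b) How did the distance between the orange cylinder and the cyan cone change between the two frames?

+0.4

They were about 4.7 units apart before and 5.1 after — 0.4 units further apart.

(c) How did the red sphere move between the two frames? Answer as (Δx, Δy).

(-0.1, 2.3)

From the two frames, the red sphere sits at roughly (2.5, 1.5) before and (2.4, 3.8) after.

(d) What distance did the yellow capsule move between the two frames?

2.3

The yellow capsule moved from about (9.2, 4.3) to (8.9, 2.0), a distance of √(0.3² + 2.3²) ≈ 2.3.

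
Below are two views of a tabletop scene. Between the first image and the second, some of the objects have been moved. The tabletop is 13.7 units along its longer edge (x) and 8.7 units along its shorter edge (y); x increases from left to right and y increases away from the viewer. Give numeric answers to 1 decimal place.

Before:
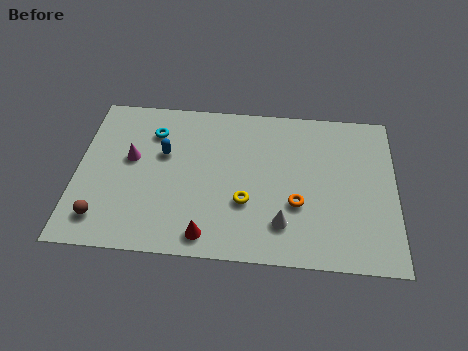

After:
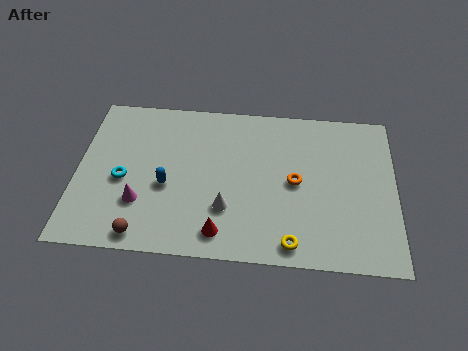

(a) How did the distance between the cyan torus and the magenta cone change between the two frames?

-0.4

Before: roughly 1.8 units apart; after: 1.4. That's 0.4 units closer together.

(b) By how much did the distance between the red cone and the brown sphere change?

-1.2

They were about 4.5 units apart before and 3.3 after — 1.2 units closer together.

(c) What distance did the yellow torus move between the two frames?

2.8

The yellow torus was near (7.3, 3.0) before and (9.3, 1.0) after, so it travelled √(2.0² + 2.0²) ≈ 2.8 units.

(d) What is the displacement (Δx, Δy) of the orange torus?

(-0.1, 1.2)

The orange torus started near (9.5, 3.1) and ended near (9.4, 4.3).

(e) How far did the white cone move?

2.5

From (8.9, 2.0) to (6.5, 2.6), the white cone covered √(2.4² + 0.6²) ≈ 2.5 units.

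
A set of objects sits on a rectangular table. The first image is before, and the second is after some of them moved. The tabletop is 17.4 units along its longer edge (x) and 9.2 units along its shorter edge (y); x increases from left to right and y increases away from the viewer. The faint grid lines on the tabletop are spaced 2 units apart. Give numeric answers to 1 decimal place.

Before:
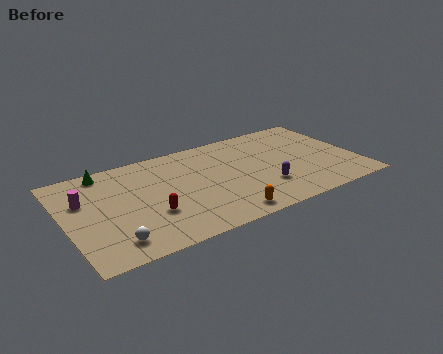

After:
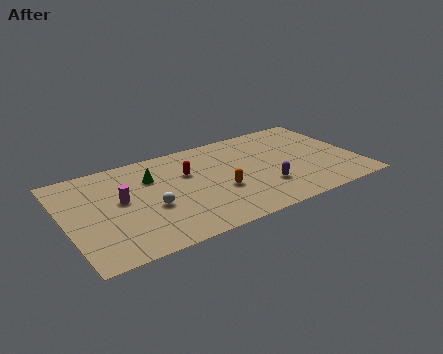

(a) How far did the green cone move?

3.1

The green cone was near (2.7, 8.2) before and (5.3, 6.5) after, so it travelled √(2.6² + 1.7²) ≈ 3.1 units.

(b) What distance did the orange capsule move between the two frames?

2.4

The orange capsule moved from about (8.9, 1.1) to (9.0, 3.5), a distance of √(0.1² + 2.4²) ≈ 2.4.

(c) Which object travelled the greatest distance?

the red capsule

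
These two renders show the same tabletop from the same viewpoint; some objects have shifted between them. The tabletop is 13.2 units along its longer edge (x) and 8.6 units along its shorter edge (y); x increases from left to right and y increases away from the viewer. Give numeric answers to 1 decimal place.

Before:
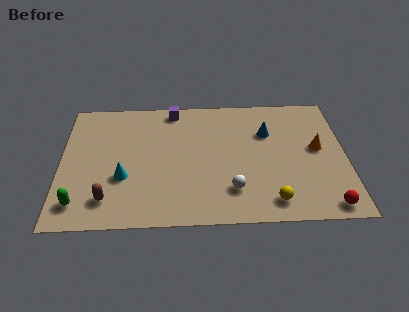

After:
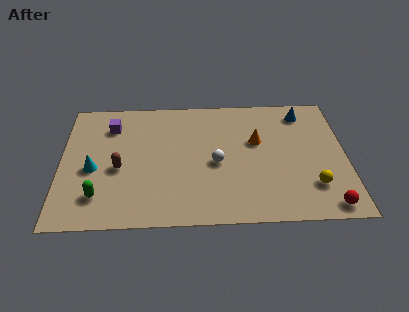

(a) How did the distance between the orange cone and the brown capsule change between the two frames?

-3.6

They were about 10.2 units apart before and 6.6 after — 3.6 units closer together.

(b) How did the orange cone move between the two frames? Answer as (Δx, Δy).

(-2.8, 0.6)

From the two frames, the orange cone sits at roughly (11.9, 4.7) before and (9.1, 5.3) after.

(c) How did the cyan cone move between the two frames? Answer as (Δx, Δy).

(-1.4, 0.6)

The cyan cone was at about (2.9, 3.1) and moved to about (1.5, 3.7).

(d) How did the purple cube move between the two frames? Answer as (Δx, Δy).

(-2.9, -1.1)

From the two frames, the purple cube sits at roughly (5.2, 7.7) before and (2.3, 6.6) after.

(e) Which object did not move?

the red sphere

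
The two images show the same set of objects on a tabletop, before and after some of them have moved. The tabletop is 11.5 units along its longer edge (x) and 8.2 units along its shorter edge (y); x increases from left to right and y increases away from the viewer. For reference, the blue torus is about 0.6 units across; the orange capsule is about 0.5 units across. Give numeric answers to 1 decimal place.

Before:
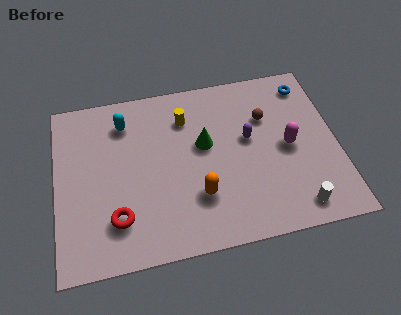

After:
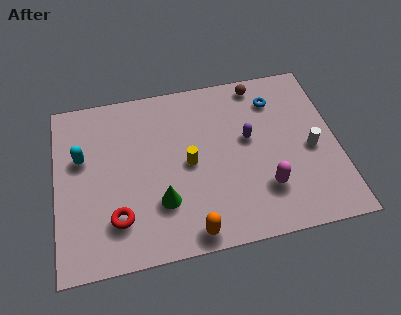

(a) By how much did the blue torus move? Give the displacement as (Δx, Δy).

(-1.4, -0.5)

The blue torus was at about (10.5, 6.9) and moved to about (9.1, 6.4).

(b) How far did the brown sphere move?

1.7

The brown sphere was near (8.7, 5.6) before and (8.5, 7.3) after, so it travelled √(0.2² + 1.7²) ≈ 1.7 units.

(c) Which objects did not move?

the purple capsule and the red torus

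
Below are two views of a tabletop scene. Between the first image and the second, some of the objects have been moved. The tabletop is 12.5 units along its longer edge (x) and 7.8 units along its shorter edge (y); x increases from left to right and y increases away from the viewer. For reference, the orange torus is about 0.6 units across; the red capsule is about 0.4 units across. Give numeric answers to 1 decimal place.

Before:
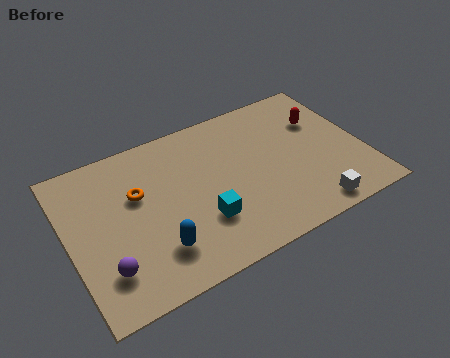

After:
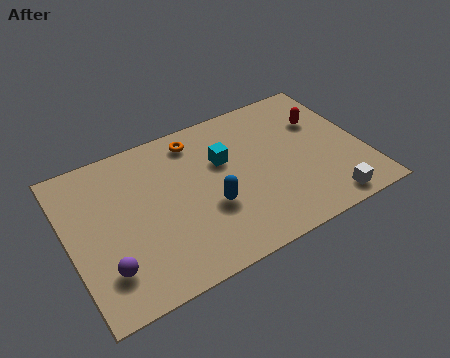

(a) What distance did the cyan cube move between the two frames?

2.9

From (5.4, 2.4) to (6.7, 5.0), the cyan cube covered √(1.3² + 2.6²) ≈ 2.9 units.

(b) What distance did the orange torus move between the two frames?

3.2

The orange torus moved from about (3.0, 4.9) to (5.7, 6.6), a distance of √(2.7² + 1.7²) ≈ 3.2.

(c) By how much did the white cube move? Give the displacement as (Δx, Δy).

(0.7, 0.0)

The white cube started near (9.8, 0.9) and ended near (10.5, 0.9).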